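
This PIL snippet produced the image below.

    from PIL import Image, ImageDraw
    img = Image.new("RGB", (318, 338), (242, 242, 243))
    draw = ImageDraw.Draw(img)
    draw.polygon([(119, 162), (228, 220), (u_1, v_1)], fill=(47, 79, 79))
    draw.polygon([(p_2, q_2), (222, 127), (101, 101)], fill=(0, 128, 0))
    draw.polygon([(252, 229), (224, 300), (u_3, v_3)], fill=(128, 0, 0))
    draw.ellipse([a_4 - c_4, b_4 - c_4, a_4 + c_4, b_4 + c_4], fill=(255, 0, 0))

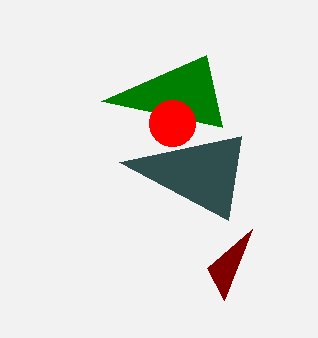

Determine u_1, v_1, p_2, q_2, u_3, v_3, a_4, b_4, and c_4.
u_1 = 241
v_1 = 136
p_2 = 206
q_2 = 55
u_3 = 207
v_3 = 268
a_4 = 172
b_4 = 123
c_4 = 23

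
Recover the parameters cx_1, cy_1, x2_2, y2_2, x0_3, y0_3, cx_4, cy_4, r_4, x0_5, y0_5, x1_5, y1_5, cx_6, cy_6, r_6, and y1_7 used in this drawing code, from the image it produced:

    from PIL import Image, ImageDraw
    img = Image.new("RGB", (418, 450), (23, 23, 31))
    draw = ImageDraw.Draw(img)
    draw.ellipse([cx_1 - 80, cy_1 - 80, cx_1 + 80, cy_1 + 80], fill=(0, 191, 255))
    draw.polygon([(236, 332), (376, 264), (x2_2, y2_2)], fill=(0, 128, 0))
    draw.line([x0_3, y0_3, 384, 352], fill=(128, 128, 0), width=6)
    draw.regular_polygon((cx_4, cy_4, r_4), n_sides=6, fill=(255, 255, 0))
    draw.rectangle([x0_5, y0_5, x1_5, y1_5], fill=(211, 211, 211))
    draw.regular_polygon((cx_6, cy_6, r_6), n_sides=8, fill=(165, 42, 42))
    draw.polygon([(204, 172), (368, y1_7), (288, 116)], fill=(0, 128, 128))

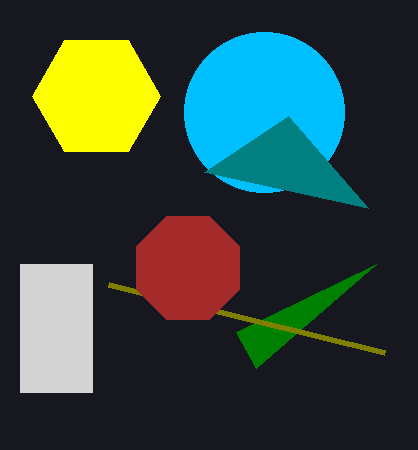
cx_1 = 264
cy_1 = 112
x2_2 = 256
y2_2 = 368
x0_3 = 108
y0_3 = 284
cx_4 = 96
cy_4 = 96
r_4 = 64
x0_5 = 20
y0_5 = 264
x1_5 = 92
y1_5 = 392
cx_6 = 188
cy_6 = 268
r_6 = 56
y1_7 = 208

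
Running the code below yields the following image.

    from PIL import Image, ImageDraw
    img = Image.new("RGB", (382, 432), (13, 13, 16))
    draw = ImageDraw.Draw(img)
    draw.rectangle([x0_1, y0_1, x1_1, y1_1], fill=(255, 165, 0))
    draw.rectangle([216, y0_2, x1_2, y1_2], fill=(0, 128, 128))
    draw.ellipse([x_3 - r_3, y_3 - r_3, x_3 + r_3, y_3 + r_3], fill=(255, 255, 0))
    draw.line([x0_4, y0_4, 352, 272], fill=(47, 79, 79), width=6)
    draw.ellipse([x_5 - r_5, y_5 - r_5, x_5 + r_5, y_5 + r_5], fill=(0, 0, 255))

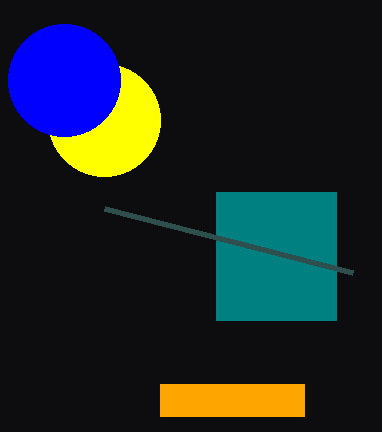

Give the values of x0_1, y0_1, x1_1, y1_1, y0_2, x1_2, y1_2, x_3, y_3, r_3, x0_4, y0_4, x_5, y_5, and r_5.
x0_1 = 160; y0_1 = 384; x1_1 = 304; y1_1 = 416; y0_2 = 192; x1_2 = 336; y1_2 = 320; x_3 = 104; y_3 = 120; r_3 = 56; x0_4 = 104; y0_4 = 208; x_5 = 64; y_5 = 80; r_5 = 56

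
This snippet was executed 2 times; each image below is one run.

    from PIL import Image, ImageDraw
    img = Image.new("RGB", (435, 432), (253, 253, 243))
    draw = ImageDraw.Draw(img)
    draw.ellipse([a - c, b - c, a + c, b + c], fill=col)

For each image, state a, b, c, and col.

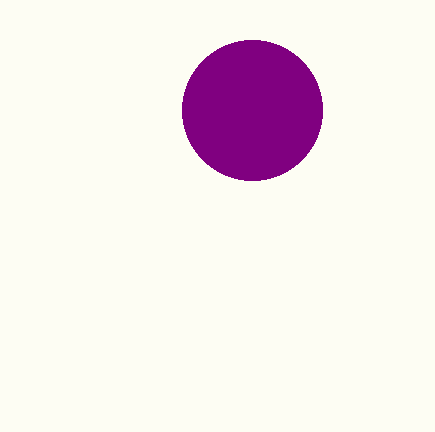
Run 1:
a = 252, b = 110, c = 70, col = 'purple'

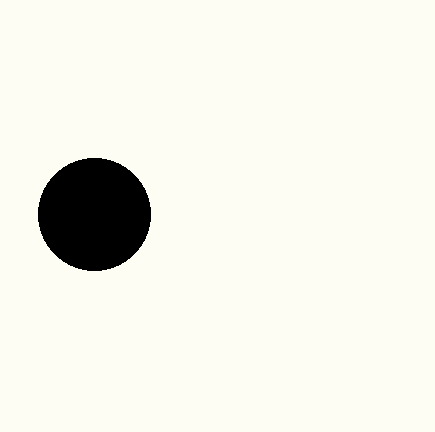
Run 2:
a = 94, b = 214, c = 56, col = 'black'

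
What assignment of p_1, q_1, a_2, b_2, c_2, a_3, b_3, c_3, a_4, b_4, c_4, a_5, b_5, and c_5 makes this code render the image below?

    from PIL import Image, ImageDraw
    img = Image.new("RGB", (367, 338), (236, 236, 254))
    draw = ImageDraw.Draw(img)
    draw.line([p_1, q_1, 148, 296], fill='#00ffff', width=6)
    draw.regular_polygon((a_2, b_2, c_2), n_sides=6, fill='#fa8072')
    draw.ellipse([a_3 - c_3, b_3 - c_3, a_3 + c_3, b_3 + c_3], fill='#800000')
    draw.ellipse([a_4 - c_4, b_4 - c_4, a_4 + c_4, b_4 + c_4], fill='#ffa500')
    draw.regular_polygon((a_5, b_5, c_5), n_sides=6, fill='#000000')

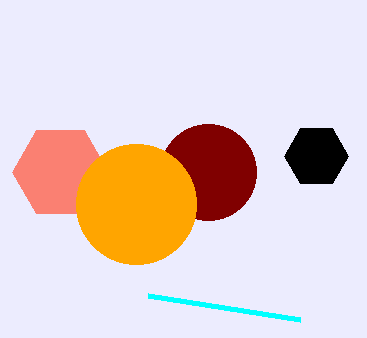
p_1 = 300; q_1 = 320; a_2 = 60; b_2 = 172; c_2 = 48; a_3 = 208; b_3 = 172; c_3 = 48; a_4 = 136; b_4 = 204; c_4 = 60; a_5 = 316; b_5 = 156; c_5 = 32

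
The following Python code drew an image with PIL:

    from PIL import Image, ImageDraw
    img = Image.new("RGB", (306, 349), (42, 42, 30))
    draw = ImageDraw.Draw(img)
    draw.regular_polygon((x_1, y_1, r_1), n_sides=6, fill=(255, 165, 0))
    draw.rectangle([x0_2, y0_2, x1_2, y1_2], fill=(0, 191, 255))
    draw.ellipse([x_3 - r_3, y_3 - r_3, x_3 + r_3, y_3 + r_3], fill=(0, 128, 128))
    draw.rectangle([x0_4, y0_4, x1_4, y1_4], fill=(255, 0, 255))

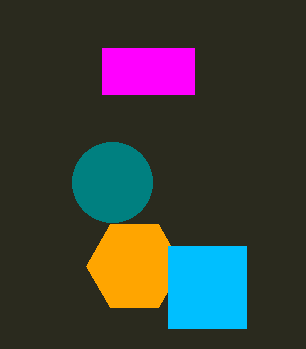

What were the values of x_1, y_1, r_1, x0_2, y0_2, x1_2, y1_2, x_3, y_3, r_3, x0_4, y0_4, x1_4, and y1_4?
x_1 = 134; y_1 = 266; r_1 = 48; x0_2 = 168; y0_2 = 246; x1_2 = 246; y1_2 = 328; x_3 = 112; y_3 = 182; r_3 = 40; x0_4 = 102; y0_4 = 48; x1_4 = 194; y1_4 = 94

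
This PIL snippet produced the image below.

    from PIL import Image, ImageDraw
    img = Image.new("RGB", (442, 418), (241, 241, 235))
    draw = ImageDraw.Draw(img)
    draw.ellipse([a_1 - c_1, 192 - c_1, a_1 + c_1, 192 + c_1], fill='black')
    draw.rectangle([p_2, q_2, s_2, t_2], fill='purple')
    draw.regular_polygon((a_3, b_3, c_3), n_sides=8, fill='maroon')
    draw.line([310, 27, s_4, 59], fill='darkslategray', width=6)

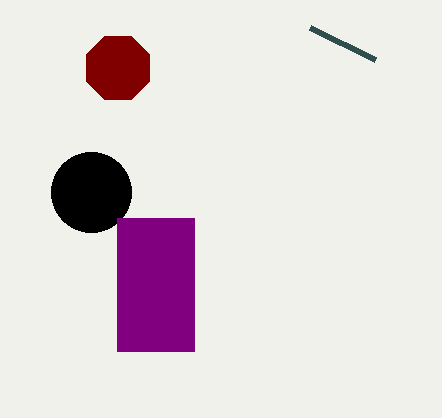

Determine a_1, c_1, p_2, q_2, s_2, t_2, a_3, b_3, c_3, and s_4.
a_1 = 91
c_1 = 40
p_2 = 117
q_2 = 218
s_2 = 194
t_2 = 351
a_3 = 118
b_3 = 68
c_3 = 34
s_4 = 375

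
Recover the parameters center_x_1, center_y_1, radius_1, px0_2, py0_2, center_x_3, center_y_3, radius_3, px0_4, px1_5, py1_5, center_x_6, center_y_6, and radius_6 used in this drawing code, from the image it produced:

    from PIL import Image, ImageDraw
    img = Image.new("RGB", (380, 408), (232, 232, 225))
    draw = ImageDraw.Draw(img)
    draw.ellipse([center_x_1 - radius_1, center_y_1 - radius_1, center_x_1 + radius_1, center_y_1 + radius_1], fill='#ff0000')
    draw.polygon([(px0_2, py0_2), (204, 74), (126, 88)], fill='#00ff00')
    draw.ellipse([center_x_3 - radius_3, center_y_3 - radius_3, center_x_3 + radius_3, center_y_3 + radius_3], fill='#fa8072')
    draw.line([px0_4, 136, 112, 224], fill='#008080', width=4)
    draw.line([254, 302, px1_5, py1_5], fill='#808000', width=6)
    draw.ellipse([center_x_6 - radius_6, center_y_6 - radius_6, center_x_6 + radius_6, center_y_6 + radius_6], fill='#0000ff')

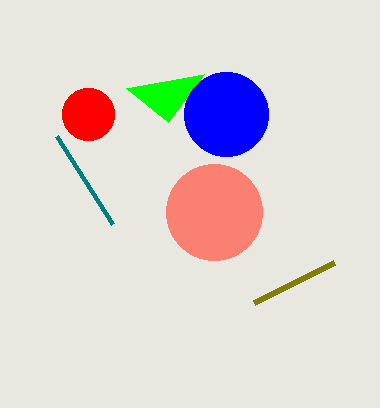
center_x_1 = 88, center_y_1 = 114, radius_1 = 26, px0_2 = 168, py0_2 = 122, center_x_3 = 214, center_y_3 = 212, radius_3 = 48, px0_4 = 56, px1_5 = 334, py1_5 = 262, center_x_6 = 226, center_y_6 = 114, radius_6 = 42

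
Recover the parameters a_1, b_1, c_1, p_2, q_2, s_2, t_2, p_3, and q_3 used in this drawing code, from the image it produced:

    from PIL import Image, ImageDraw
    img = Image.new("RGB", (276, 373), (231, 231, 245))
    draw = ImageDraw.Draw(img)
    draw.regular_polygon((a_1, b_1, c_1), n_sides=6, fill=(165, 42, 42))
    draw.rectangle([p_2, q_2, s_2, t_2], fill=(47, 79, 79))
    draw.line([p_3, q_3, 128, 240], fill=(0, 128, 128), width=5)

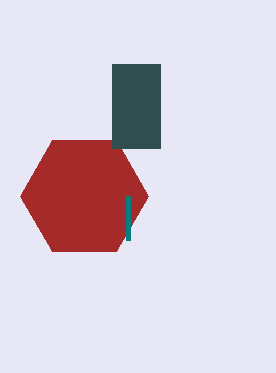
a_1 = 84, b_1 = 196, c_1 = 64, p_2 = 112, q_2 = 64, s_2 = 160, t_2 = 148, p_3 = 128, q_3 = 196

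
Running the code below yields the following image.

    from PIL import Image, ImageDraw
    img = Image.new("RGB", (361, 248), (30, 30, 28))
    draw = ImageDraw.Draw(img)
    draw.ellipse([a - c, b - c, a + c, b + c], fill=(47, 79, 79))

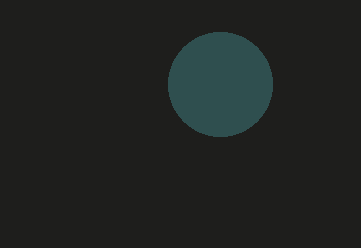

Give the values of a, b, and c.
a = 220, b = 84, c = 52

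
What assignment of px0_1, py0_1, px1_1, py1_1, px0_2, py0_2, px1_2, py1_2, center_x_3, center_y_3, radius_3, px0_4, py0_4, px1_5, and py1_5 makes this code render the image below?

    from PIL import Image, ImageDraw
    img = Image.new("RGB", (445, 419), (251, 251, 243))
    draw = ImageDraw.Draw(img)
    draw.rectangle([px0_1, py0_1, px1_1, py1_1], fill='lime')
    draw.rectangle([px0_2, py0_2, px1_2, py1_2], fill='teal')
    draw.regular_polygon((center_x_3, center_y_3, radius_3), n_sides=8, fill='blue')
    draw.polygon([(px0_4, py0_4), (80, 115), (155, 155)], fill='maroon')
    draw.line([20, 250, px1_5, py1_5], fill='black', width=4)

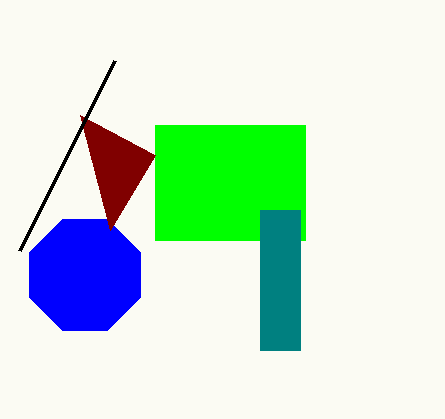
px0_1 = 155; py0_1 = 125; px1_1 = 305; py1_1 = 240; px0_2 = 260; py0_2 = 210; px1_2 = 300; py1_2 = 350; center_x_3 = 85; center_y_3 = 275; radius_3 = 60; px0_4 = 110; py0_4 = 230; px1_5 = 115; py1_5 = 60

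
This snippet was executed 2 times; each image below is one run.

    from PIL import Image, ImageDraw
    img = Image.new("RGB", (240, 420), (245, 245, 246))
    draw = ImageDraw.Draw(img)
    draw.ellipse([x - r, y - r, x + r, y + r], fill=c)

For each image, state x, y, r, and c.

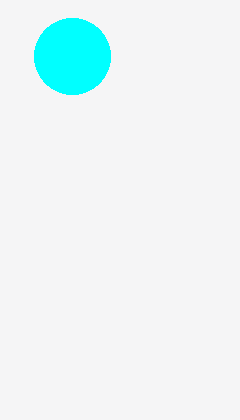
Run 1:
x = 72
y = 56
r = 38
c = 'cyan'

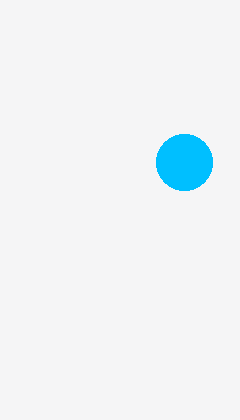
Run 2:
x = 184, y = 162, r = 28, c = 'deepskyblue'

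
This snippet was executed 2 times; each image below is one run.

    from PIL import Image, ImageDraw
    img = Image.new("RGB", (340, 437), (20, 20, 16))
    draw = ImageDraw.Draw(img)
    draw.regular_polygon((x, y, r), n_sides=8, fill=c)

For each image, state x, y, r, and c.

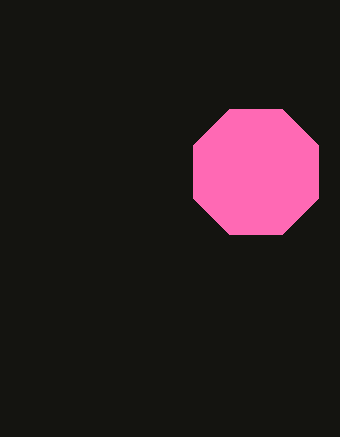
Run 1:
x = 256
y = 172
r = 68
c = 'hotpink'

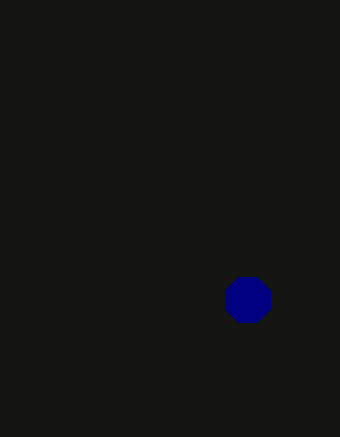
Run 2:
x = 248
y = 300
r = 24
c = 'navy'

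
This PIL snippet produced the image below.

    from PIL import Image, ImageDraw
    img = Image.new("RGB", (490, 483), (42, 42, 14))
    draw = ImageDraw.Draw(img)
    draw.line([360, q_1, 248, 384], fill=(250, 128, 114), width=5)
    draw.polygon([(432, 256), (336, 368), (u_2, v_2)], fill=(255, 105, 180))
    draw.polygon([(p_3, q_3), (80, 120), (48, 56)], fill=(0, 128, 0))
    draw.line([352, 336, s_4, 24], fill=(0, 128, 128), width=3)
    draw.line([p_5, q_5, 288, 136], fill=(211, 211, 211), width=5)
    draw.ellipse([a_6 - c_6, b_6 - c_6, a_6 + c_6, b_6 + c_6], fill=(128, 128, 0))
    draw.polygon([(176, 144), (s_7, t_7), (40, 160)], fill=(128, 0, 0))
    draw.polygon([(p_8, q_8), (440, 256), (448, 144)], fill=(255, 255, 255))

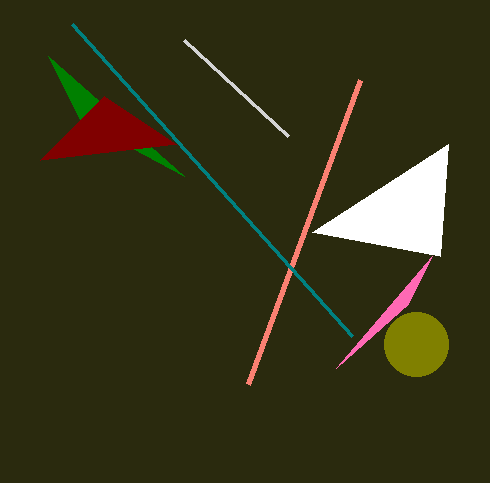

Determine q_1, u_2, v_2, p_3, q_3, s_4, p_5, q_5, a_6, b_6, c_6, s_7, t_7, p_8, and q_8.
q_1 = 80; u_2 = 408; v_2 = 304; p_3 = 184; q_3 = 176; s_4 = 72; p_5 = 184; q_5 = 40; a_6 = 416; b_6 = 344; c_6 = 32; s_7 = 104; t_7 = 96; p_8 = 312; q_8 = 232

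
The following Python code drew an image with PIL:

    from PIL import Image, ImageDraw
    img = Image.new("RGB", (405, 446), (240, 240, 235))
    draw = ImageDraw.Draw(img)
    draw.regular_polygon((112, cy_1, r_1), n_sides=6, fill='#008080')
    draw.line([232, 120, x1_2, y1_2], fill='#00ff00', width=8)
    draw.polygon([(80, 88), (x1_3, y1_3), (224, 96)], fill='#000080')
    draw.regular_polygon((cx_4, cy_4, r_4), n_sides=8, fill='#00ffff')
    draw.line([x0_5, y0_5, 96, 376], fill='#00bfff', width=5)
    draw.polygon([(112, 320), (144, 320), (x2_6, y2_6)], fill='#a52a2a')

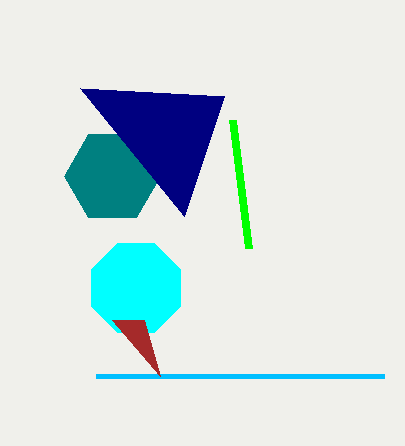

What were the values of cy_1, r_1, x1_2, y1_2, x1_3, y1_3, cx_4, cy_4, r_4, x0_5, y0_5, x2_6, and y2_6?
cy_1 = 176
r_1 = 48
x1_2 = 248
y1_2 = 248
x1_3 = 184
y1_3 = 216
cx_4 = 136
cy_4 = 288
r_4 = 48
x0_5 = 384
y0_5 = 376
x2_6 = 160
y2_6 = 376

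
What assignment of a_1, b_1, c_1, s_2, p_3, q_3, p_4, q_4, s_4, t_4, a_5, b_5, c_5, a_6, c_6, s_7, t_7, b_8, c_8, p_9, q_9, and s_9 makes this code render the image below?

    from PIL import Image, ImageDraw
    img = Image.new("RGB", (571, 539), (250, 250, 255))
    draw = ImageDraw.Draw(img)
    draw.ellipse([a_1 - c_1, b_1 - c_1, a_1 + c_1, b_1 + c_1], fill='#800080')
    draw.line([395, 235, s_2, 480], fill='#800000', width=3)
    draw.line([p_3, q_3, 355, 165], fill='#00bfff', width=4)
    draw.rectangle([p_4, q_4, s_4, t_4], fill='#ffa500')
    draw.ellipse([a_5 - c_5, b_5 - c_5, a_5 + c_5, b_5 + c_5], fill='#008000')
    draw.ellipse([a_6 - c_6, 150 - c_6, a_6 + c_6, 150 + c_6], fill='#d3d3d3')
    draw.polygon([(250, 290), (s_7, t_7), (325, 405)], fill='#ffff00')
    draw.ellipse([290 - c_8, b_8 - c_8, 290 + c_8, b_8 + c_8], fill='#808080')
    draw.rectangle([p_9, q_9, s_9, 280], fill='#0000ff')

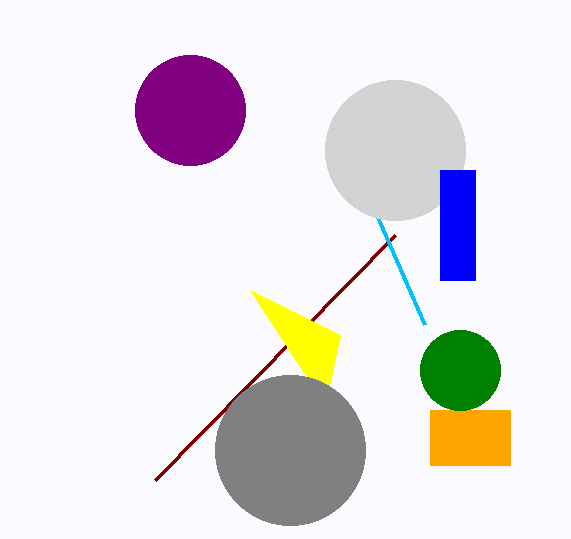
a_1 = 190
b_1 = 110
c_1 = 55
s_2 = 155
p_3 = 425
q_3 = 325
p_4 = 430
q_4 = 410
s_4 = 510
t_4 = 465
a_5 = 460
b_5 = 370
c_5 = 40
a_6 = 395
c_6 = 70
s_7 = 340
t_7 = 335
b_8 = 450
c_8 = 75
p_9 = 440
q_9 = 170
s_9 = 475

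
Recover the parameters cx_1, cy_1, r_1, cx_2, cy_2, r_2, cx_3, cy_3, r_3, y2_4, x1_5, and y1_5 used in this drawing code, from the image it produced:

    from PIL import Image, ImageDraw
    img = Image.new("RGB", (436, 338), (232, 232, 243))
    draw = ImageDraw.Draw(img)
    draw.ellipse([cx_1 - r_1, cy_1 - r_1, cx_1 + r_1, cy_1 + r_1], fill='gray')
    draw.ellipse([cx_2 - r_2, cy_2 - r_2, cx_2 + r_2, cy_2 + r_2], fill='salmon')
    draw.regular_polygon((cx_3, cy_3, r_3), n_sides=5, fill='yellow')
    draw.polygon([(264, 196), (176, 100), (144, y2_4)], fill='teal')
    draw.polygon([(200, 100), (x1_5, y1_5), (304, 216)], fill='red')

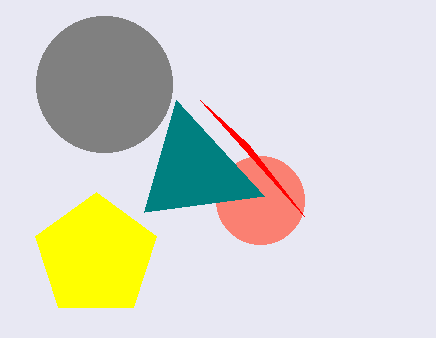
cx_1 = 104
cy_1 = 84
r_1 = 68
cx_2 = 260
cy_2 = 200
r_2 = 44
cx_3 = 96
cy_3 = 256
r_3 = 64
y2_4 = 212
x1_5 = 248
y1_5 = 144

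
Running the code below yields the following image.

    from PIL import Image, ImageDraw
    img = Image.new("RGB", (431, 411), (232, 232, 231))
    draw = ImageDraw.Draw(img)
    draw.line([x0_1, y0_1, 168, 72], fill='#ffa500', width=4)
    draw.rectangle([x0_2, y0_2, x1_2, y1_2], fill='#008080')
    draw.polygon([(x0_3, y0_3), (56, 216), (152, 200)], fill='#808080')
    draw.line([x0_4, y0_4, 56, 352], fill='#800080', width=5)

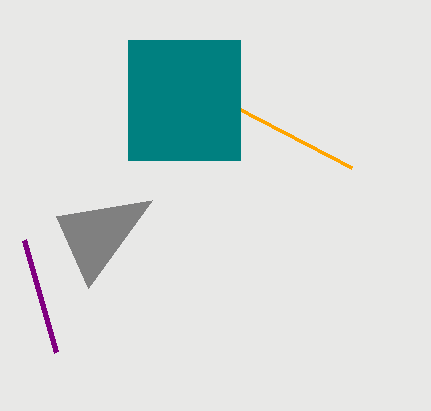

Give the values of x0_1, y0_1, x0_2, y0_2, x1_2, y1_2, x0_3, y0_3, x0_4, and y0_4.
x0_1 = 352
y0_1 = 168
x0_2 = 128
y0_2 = 40
x1_2 = 240
y1_2 = 160
x0_3 = 88
y0_3 = 288
x0_4 = 24
y0_4 = 240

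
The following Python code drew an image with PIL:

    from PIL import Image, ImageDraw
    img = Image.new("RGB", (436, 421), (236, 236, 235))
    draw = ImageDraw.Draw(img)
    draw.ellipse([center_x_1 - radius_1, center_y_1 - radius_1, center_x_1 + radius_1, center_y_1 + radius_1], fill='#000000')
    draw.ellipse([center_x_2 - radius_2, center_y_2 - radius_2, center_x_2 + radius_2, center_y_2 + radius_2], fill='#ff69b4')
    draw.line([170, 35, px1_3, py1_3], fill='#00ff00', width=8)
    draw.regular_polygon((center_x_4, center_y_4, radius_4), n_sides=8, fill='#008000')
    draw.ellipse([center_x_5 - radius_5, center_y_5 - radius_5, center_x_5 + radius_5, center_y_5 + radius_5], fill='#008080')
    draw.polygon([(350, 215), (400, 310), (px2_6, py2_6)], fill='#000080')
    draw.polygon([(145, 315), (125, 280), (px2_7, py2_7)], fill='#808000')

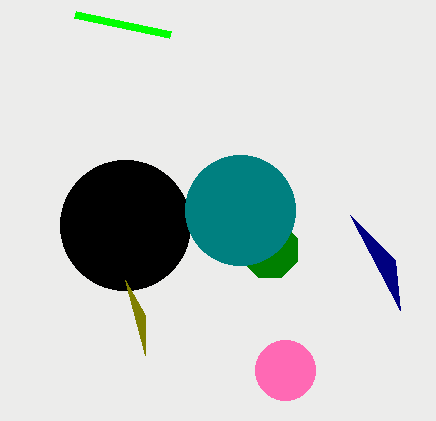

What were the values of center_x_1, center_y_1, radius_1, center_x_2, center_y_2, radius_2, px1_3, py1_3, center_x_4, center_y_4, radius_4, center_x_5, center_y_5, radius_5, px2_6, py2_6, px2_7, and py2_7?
center_x_1 = 125; center_y_1 = 225; radius_1 = 65; center_x_2 = 285; center_y_2 = 370; radius_2 = 30; px1_3 = 75; py1_3 = 15; center_x_4 = 270; center_y_4 = 250; radius_4 = 30; center_x_5 = 240; center_y_5 = 210; radius_5 = 55; px2_6 = 395; py2_6 = 260; px2_7 = 145; py2_7 = 355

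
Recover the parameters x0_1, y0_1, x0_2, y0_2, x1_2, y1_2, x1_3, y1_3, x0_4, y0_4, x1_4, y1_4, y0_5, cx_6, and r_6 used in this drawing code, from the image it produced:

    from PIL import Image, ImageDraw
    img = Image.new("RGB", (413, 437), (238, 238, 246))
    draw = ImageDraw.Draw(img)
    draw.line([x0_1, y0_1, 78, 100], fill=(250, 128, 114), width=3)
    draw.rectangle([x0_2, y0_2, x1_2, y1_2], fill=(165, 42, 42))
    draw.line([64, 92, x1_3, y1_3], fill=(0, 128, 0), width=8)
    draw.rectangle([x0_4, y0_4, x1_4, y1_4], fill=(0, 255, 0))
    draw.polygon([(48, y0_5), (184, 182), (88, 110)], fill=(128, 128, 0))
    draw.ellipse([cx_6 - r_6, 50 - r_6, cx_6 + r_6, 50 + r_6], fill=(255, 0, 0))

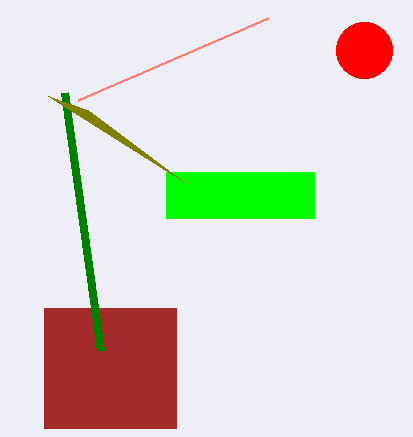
x0_1 = 268, y0_1 = 18, x0_2 = 44, y0_2 = 308, x1_2 = 176, y1_2 = 428, x1_3 = 100, y1_3 = 350, x0_4 = 166, y0_4 = 172, x1_4 = 314, y1_4 = 218, y0_5 = 96, cx_6 = 364, r_6 = 28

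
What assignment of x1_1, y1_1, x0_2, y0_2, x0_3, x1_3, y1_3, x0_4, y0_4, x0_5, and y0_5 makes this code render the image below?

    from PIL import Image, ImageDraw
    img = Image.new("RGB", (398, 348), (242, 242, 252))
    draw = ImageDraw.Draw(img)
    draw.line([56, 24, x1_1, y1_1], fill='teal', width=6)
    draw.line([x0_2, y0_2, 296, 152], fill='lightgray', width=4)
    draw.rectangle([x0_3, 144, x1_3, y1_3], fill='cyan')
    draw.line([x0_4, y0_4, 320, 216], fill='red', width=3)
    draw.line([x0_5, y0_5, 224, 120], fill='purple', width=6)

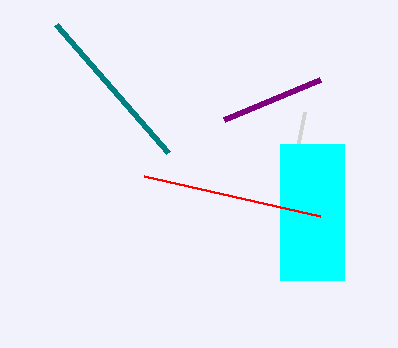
x1_1 = 168
y1_1 = 152
x0_2 = 304
y0_2 = 112
x0_3 = 280
x1_3 = 344
y1_3 = 280
x0_4 = 144
y0_4 = 176
x0_5 = 320
y0_5 = 80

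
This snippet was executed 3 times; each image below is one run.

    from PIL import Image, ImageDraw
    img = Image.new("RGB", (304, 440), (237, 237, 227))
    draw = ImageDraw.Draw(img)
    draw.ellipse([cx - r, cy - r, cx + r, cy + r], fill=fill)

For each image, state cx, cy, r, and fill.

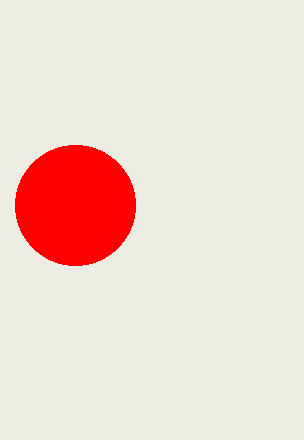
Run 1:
cx = 75, cy = 205, r = 60, fill = 'red'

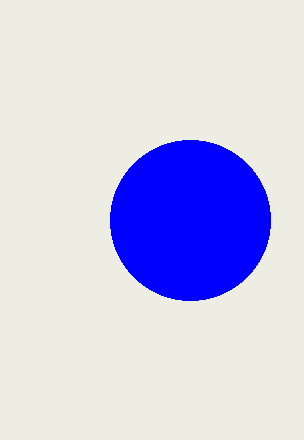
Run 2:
cx = 190, cy = 220, r = 80, fill = 'blue'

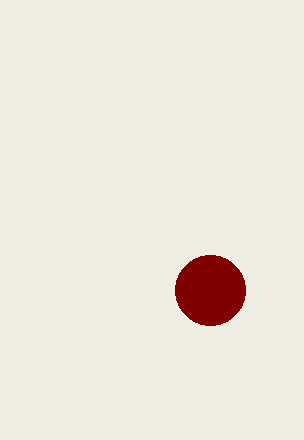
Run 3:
cx = 210; cy = 290; r = 35; fill = 'maroon'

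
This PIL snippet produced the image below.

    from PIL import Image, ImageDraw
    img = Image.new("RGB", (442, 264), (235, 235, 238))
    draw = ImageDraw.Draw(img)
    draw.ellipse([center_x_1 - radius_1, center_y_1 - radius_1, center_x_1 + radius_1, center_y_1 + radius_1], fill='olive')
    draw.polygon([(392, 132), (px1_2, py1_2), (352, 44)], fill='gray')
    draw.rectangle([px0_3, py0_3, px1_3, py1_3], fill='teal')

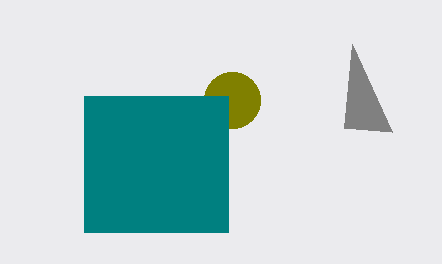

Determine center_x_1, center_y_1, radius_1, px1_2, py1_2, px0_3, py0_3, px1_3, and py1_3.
center_x_1 = 232; center_y_1 = 100; radius_1 = 28; px1_2 = 344; py1_2 = 128; px0_3 = 84; py0_3 = 96; px1_3 = 228; py1_3 = 232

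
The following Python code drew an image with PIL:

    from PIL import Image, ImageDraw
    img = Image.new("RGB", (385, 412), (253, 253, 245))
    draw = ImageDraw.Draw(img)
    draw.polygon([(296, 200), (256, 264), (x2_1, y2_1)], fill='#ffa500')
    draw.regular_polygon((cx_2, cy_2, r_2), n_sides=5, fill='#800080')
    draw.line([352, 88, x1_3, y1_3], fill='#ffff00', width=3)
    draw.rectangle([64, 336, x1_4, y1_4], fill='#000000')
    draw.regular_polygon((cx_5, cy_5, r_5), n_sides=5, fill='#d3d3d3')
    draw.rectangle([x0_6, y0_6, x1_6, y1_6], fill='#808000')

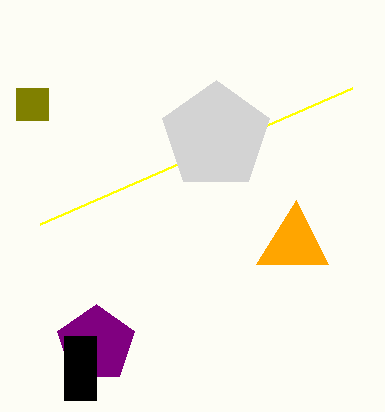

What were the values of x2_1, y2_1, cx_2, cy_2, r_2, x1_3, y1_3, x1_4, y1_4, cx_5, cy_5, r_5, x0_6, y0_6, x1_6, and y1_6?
x2_1 = 328
y2_1 = 264
cx_2 = 96
cy_2 = 344
r_2 = 40
x1_3 = 40
y1_3 = 224
x1_4 = 96
y1_4 = 400
cx_5 = 216
cy_5 = 136
r_5 = 56
x0_6 = 16
y0_6 = 88
x1_6 = 48
y1_6 = 120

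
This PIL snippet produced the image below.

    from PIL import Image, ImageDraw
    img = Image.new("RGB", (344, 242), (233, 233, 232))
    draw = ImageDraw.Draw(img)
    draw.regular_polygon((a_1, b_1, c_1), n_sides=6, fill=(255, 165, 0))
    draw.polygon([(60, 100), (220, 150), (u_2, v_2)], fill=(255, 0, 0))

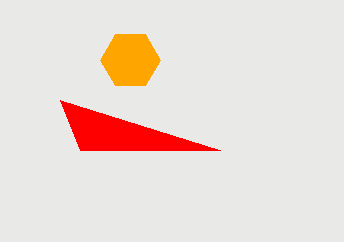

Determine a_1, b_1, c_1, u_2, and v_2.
a_1 = 130, b_1 = 60, c_1 = 30, u_2 = 80, v_2 = 150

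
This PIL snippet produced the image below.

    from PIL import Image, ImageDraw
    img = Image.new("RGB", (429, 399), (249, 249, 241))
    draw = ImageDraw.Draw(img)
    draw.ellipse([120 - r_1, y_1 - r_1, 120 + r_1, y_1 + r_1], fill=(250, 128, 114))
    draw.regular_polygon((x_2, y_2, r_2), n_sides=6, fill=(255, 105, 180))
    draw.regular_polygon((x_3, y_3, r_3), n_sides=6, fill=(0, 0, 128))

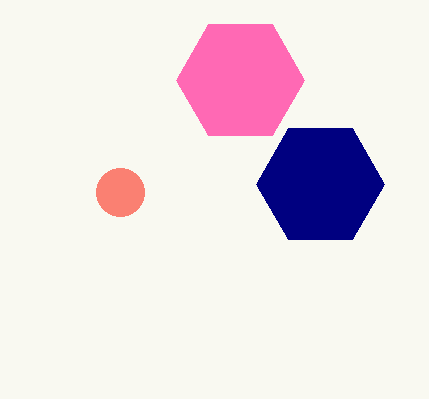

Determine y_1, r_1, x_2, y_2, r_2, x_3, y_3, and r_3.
y_1 = 192
r_1 = 24
x_2 = 240
y_2 = 80
r_2 = 64
x_3 = 320
y_3 = 184
r_3 = 64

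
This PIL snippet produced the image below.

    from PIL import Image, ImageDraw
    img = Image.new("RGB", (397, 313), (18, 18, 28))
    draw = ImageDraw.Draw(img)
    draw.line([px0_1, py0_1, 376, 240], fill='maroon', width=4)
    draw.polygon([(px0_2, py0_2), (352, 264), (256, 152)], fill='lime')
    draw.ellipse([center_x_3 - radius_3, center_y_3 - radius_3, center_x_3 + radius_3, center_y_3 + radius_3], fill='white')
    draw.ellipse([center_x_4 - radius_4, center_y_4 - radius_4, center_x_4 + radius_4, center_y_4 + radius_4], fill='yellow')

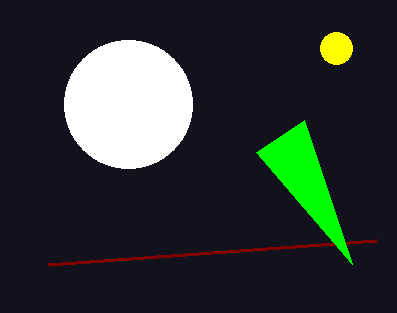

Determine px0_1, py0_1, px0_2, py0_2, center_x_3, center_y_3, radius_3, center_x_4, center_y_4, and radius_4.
px0_1 = 48; py0_1 = 264; px0_2 = 304; py0_2 = 120; center_x_3 = 128; center_y_3 = 104; radius_3 = 64; center_x_4 = 336; center_y_4 = 48; radius_4 = 16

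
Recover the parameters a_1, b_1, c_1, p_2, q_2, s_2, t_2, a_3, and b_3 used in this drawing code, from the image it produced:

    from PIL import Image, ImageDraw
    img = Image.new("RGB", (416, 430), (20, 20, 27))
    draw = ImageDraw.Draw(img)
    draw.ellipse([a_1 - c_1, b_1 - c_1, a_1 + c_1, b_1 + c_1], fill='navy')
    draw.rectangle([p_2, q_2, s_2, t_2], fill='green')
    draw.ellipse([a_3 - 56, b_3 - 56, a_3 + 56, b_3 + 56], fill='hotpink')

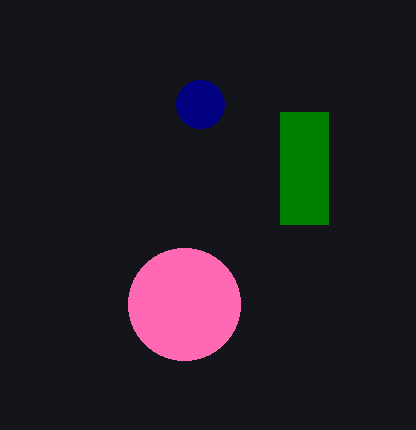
a_1 = 200
b_1 = 104
c_1 = 24
p_2 = 280
q_2 = 112
s_2 = 328
t_2 = 224
a_3 = 184
b_3 = 304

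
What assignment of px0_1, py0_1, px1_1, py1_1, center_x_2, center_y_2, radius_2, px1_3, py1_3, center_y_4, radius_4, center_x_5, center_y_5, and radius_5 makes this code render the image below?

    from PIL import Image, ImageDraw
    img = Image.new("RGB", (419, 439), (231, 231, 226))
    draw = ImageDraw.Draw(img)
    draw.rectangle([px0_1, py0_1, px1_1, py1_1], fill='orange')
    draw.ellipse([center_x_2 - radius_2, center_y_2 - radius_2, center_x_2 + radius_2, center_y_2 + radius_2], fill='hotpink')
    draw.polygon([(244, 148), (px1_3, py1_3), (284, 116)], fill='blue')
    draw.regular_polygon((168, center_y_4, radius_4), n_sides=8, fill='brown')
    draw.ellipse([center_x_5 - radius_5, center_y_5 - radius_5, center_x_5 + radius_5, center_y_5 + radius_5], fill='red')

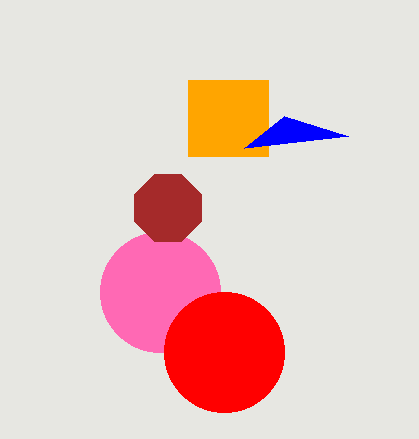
px0_1 = 188, py0_1 = 80, px1_1 = 268, py1_1 = 156, center_x_2 = 160, center_y_2 = 292, radius_2 = 60, px1_3 = 348, py1_3 = 136, center_y_4 = 208, radius_4 = 36, center_x_5 = 224, center_y_5 = 352, radius_5 = 60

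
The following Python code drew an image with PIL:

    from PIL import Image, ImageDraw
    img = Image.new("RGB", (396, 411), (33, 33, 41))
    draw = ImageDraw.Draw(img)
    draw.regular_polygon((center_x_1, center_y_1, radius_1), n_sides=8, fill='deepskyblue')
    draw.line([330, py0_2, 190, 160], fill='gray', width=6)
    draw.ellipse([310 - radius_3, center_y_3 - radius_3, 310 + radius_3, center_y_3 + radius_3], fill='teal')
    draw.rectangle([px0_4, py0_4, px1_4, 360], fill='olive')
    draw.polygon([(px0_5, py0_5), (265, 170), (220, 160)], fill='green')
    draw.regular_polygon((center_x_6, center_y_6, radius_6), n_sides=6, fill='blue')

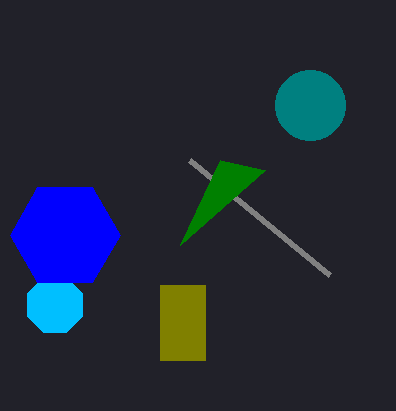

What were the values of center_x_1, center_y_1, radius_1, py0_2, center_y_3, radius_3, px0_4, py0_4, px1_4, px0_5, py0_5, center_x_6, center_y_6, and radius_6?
center_x_1 = 55; center_y_1 = 305; radius_1 = 30; py0_2 = 275; center_y_3 = 105; radius_3 = 35; px0_4 = 160; py0_4 = 285; px1_4 = 205; px0_5 = 180; py0_5 = 245; center_x_6 = 65; center_y_6 = 235; radius_6 = 55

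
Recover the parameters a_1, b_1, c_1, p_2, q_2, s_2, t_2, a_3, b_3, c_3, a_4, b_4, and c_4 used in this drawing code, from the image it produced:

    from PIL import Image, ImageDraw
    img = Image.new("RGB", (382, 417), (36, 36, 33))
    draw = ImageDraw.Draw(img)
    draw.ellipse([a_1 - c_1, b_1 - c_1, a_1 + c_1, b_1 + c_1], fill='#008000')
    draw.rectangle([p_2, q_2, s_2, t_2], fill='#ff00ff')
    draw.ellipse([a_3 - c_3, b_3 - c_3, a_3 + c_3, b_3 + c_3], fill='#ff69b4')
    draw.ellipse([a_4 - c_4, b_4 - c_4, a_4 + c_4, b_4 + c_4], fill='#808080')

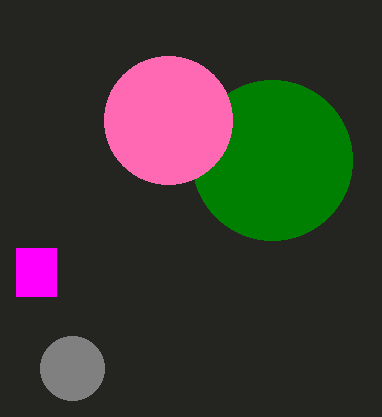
a_1 = 272; b_1 = 160; c_1 = 80; p_2 = 16; q_2 = 248; s_2 = 56; t_2 = 296; a_3 = 168; b_3 = 120; c_3 = 64; a_4 = 72; b_4 = 368; c_4 = 32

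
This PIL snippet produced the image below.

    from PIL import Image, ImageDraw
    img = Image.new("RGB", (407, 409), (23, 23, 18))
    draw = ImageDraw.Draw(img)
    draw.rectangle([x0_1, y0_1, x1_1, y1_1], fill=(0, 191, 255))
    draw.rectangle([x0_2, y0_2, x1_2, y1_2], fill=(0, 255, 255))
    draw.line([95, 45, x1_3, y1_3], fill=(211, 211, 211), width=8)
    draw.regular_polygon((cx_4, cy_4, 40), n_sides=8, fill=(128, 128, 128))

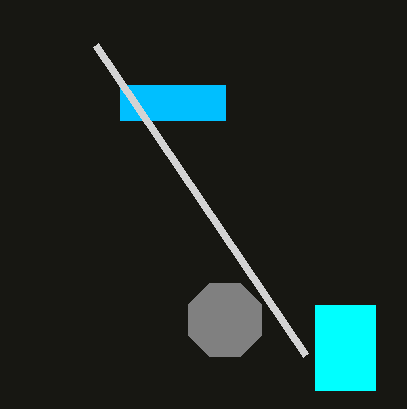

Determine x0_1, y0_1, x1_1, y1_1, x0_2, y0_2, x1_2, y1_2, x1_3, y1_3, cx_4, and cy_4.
x0_1 = 120; y0_1 = 85; x1_1 = 225; y1_1 = 120; x0_2 = 315; y0_2 = 305; x1_2 = 375; y1_2 = 390; x1_3 = 305; y1_3 = 355; cx_4 = 225; cy_4 = 320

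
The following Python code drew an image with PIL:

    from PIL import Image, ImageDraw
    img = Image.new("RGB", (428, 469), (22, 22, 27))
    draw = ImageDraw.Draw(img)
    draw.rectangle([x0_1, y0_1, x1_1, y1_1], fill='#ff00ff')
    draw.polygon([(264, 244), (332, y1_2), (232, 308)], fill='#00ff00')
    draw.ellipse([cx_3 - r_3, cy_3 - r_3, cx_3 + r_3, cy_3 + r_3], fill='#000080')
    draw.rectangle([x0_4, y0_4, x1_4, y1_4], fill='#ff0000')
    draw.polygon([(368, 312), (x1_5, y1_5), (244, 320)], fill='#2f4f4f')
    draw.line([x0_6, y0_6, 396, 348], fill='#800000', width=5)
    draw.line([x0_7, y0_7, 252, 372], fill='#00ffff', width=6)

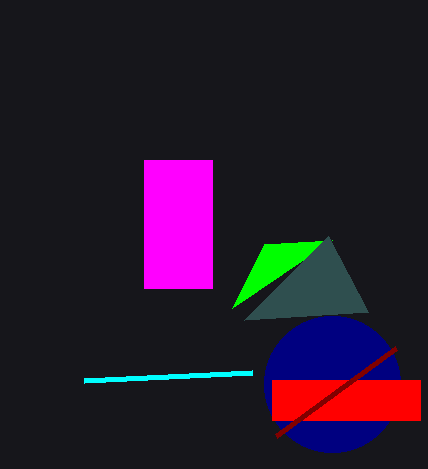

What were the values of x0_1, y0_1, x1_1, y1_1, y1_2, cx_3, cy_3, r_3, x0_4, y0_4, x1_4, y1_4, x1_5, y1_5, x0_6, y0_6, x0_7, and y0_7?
x0_1 = 144; y0_1 = 160; x1_1 = 212; y1_1 = 288; y1_2 = 240; cx_3 = 332; cy_3 = 384; r_3 = 68; x0_4 = 272; y0_4 = 380; x1_4 = 420; y1_4 = 420; x1_5 = 328; y1_5 = 236; x0_6 = 276; y0_6 = 436; x0_7 = 84; y0_7 = 380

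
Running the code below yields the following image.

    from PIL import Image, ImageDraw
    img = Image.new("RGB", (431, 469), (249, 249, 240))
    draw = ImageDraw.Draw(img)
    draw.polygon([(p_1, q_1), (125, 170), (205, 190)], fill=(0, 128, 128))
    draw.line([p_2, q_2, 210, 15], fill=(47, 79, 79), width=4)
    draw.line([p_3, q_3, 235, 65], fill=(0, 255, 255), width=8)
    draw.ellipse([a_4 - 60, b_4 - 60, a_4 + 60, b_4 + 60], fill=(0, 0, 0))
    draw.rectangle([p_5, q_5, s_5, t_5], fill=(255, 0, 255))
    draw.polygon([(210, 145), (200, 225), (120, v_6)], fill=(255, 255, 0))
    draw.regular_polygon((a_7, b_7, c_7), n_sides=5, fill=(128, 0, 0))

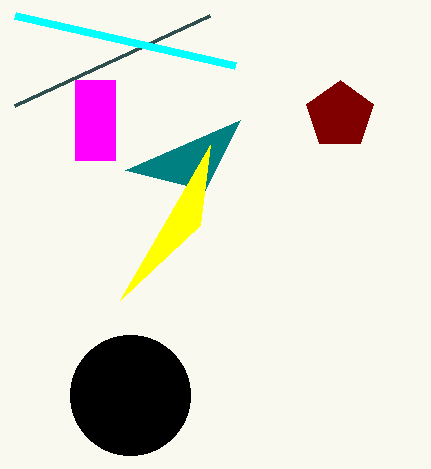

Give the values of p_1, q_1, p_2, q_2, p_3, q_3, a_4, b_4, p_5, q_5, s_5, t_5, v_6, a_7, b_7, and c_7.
p_1 = 240; q_1 = 120; p_2 = 15; q_2 = 105; p_3 = 15; q_3 = 15; a_4 = 130; b_4 = 395; p_5 = 75; q_5 = 80; s_5 = 115; t_5 = 160; v_6 = 300; a_7 = 340; b_7 = 115; c_7 = 35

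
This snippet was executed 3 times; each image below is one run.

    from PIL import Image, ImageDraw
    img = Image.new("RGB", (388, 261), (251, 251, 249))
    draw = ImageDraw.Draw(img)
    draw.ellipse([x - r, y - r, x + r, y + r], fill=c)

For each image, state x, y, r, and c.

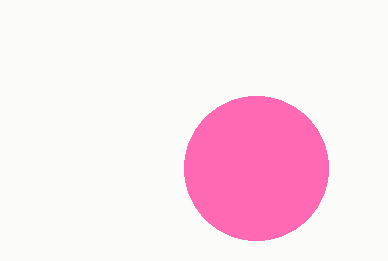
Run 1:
x = 256, y = 168, r = 72, c = 'hotpink'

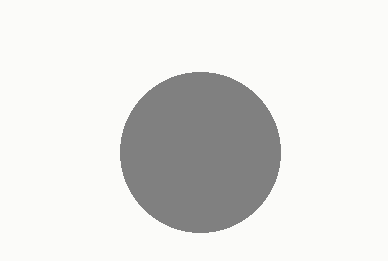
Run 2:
x = 200
y = 152
r = 80
c = 'gray'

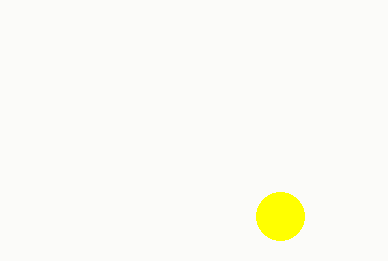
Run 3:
x = 280, y = 216, r = 24, c = 'yellow'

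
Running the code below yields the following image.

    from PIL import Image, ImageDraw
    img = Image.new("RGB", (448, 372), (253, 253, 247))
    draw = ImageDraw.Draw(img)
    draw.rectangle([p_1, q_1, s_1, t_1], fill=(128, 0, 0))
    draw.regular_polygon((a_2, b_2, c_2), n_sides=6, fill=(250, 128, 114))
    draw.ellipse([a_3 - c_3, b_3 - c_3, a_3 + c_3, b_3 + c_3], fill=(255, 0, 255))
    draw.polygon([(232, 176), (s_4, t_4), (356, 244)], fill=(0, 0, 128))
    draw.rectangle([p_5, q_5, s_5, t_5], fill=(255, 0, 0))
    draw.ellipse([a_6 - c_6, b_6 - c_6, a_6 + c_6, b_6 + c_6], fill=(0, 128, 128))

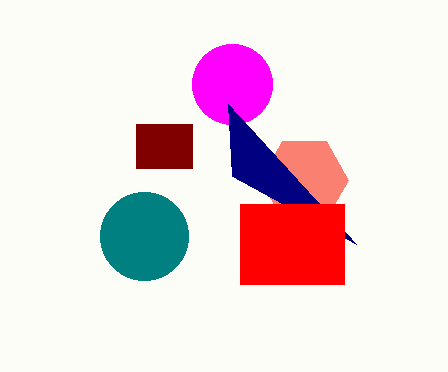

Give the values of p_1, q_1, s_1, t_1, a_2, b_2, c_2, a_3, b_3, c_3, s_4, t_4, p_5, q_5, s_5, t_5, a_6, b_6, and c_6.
p_1 = 136, q_1 = 124, s_1 = 192, t_1 = 168, a_2 = 304, b_2 = 180, c_2 = 44, a_3 = 232, b_3 = 84, c_3 = 40, s_4 = 228, t_4 = 104, p_5 = 240, q_5 = 204, s_5 = 344, t_5 = 284, a_6 = 144, b_6 = 236, c_6 = 44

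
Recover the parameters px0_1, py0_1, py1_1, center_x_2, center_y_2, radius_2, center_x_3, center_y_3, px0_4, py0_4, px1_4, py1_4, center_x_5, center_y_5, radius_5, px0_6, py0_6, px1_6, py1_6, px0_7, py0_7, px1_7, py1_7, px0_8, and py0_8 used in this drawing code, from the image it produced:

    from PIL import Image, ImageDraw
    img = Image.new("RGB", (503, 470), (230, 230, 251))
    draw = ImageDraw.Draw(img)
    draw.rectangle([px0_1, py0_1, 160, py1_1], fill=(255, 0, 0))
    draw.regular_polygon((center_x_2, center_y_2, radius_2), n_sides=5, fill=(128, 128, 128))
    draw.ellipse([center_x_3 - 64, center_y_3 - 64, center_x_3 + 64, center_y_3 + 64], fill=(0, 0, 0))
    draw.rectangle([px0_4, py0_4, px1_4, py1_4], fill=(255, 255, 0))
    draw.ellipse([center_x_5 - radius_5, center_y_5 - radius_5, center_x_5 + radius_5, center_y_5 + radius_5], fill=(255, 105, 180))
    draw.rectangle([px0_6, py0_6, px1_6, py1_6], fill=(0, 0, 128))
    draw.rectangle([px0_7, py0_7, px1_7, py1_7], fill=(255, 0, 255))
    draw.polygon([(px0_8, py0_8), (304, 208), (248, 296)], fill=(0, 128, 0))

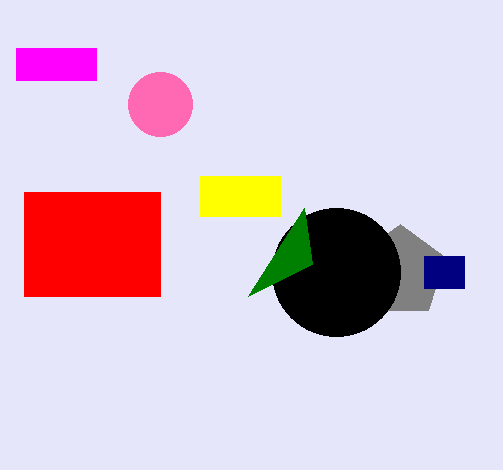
px0_1 = 24, py0_1 = 192, py1_1 = 296, center_x_2 = 400, center_y_2 = 272, radius_2 = 48, center_x_3 = 336, center_y_3 = 272, px0_4 = 200, py0_4 = 176, px1_4 = 280, py1_4 = 216, center_x_5 = 160, center_y_5 = 104, radius_5 = 32, px0_6 = 424, py0_6 = 256, px1_6 = 464, py1_6 = 288, px0_7 = 16, py0_7 = 48, px1_7 = 96, py1_7 = 80, px0_8 = 312, py0_8 = 264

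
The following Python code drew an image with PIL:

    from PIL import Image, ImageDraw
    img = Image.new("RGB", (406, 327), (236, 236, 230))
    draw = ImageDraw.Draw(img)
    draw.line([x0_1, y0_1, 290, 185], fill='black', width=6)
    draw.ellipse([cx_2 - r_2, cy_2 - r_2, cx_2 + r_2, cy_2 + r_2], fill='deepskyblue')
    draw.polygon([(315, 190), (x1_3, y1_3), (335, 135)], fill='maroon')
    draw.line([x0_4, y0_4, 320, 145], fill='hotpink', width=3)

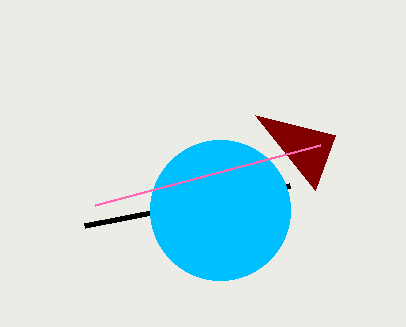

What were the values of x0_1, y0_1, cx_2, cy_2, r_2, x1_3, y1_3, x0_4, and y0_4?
x0_1 = 85
y0_1 = 225
cx_2 = 220
cy_2 = 210
r_2 = 70
x1_3 = 255
y1_3 = 115
x0_4 = 95
y0_4 = 205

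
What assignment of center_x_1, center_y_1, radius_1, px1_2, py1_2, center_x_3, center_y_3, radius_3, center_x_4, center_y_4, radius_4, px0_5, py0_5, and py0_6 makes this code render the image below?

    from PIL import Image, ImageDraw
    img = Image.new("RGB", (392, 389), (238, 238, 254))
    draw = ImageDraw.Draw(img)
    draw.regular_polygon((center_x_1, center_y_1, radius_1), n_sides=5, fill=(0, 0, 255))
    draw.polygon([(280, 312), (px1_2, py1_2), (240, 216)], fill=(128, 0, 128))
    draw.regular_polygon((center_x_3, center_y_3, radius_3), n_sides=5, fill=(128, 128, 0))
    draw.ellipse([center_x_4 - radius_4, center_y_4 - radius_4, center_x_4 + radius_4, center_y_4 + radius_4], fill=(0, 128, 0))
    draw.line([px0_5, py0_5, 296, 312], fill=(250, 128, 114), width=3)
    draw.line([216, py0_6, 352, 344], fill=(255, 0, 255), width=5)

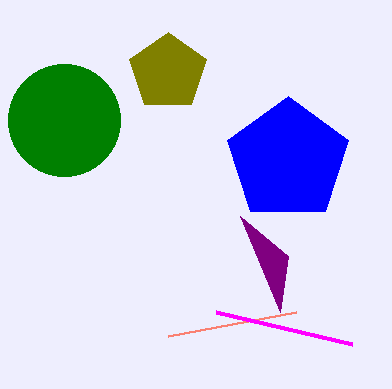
center_x_1 = 288, center_y_1 = 160, radius_1 = 64, px1_2 = 288, py1_2 = 256, center_x_3 = 168, center_y_3 = 72, radius_3 = 40, center_x_4 = 64, center_y_4 = 120, radius_4 = 56, px0_5 = 168, py0_5 = 336, py0_6 = 312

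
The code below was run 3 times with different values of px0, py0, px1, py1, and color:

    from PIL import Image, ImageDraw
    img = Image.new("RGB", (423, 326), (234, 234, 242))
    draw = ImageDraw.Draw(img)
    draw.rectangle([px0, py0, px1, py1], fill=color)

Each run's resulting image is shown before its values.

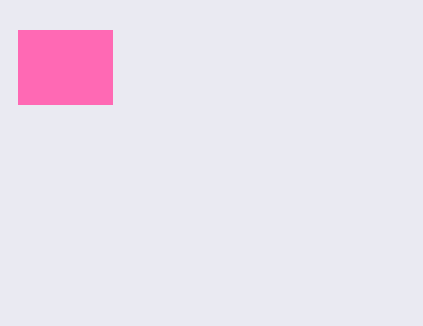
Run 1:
px0 = 18, py0 = 30, px1 = 112, py1 = 104, color = 'hotpink'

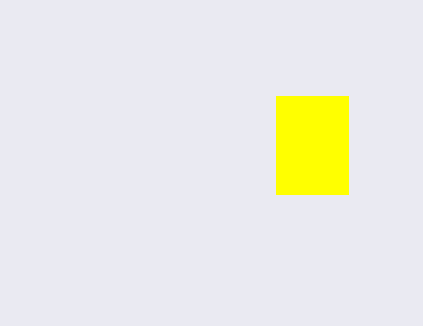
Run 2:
px0 = 276
py0 = 96
px1 = 348
py1 = 194
color = 'yellow'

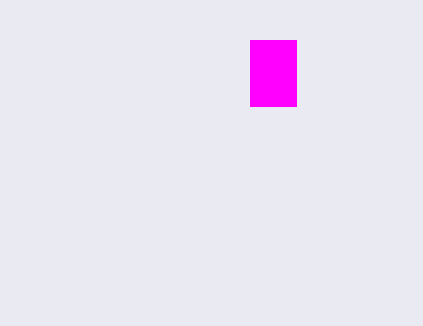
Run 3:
px0 = 250; py0 = 40; px1 = 296; py1 = 106; color = 'magenta'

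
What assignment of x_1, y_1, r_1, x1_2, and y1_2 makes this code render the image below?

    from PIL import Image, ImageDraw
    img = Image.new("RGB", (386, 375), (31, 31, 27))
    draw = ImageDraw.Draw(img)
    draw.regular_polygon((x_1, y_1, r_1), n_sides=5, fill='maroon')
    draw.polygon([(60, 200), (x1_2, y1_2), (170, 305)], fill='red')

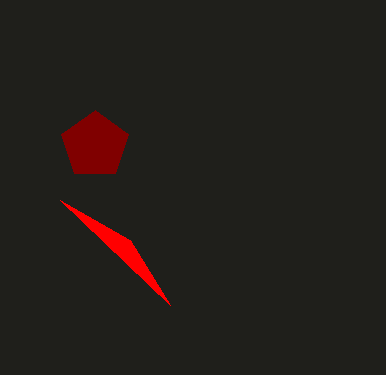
x_1 = 95; y_1 = 145; r_1 = 35; x1_2 = 130; y1_2 = 240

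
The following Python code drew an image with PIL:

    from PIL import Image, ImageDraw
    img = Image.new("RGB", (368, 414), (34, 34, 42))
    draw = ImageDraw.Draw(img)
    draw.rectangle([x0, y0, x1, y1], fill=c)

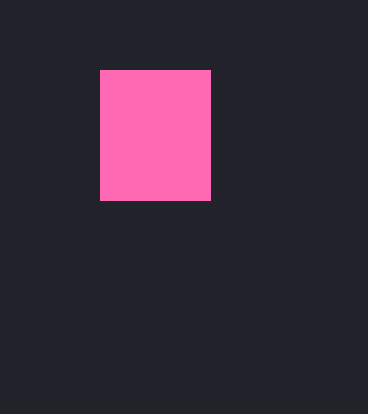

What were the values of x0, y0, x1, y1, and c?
x0 = 100
y0 = 70
x1 = 210
y1 = 200
c = 'hotpink'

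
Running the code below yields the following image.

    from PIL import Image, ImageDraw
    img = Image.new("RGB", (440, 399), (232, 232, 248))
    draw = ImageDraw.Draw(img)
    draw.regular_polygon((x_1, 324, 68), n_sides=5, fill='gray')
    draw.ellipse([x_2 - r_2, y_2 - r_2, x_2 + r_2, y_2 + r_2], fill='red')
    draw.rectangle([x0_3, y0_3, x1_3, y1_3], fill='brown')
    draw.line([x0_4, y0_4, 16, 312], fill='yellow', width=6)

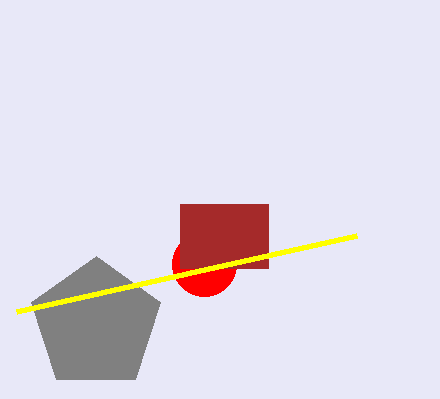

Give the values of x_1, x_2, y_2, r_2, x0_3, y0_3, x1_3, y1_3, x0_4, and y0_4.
x_1 = 96
x_2 = 204
y_2 = 264
r_2 = 32
x0_3 = 180
y0_3 = 204
x1_3 = 268
y1_3 = 268
x0_4 = 356
y0_4 = 236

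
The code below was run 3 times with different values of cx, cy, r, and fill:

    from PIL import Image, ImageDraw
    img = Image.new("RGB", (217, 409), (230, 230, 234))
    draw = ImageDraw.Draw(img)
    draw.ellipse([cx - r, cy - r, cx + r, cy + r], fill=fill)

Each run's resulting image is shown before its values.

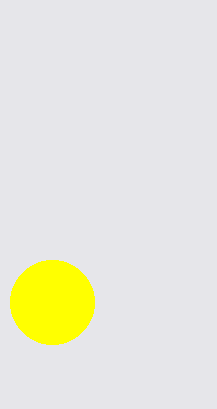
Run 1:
cx = 52; cy = 302; r = 42; fill = 'yellow'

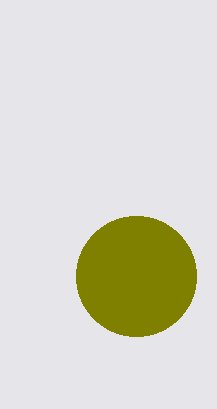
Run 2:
cx = 136; cy = 276; r = 60; fill = 'olive'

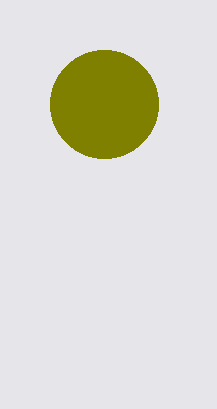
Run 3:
cx = 104
cy = 104
r = 54
fill = 'olive'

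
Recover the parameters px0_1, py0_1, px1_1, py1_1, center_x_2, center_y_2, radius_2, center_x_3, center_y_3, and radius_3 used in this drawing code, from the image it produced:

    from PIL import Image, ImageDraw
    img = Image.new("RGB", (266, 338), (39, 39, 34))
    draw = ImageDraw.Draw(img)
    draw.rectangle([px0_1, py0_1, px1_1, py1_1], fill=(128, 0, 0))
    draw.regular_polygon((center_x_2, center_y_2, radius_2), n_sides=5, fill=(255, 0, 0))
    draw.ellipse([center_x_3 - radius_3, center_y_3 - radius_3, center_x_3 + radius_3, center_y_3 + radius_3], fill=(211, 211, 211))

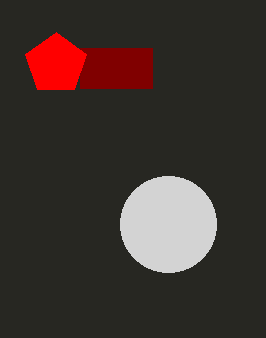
px0_1 = 80; py0_1 = 48; px1_1 = 152; py1_1 = 88; center_x_2 = 56; center_y_2 = 64; radius_2 = 32; center_x_3 = 168; center_y_3 = 224; radius_3 = 48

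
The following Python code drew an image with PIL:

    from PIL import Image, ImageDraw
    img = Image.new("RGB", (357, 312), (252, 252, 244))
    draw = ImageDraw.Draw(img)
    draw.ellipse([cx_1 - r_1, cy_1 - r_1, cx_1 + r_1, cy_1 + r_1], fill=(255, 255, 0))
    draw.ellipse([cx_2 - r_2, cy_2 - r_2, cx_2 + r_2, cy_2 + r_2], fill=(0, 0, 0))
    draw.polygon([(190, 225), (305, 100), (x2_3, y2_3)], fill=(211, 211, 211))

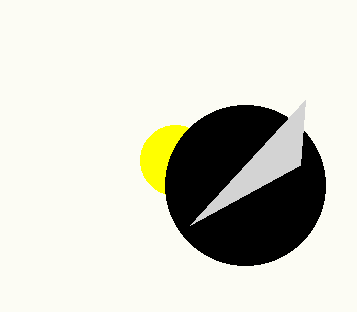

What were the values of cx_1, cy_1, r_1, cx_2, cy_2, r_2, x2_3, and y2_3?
cx_1 = 175; cy_1 = 160; r_1 = 35; cx_2 = 245; cy_2 = 185; r_2 = 80; x2_3 = 300; y2_3 = 165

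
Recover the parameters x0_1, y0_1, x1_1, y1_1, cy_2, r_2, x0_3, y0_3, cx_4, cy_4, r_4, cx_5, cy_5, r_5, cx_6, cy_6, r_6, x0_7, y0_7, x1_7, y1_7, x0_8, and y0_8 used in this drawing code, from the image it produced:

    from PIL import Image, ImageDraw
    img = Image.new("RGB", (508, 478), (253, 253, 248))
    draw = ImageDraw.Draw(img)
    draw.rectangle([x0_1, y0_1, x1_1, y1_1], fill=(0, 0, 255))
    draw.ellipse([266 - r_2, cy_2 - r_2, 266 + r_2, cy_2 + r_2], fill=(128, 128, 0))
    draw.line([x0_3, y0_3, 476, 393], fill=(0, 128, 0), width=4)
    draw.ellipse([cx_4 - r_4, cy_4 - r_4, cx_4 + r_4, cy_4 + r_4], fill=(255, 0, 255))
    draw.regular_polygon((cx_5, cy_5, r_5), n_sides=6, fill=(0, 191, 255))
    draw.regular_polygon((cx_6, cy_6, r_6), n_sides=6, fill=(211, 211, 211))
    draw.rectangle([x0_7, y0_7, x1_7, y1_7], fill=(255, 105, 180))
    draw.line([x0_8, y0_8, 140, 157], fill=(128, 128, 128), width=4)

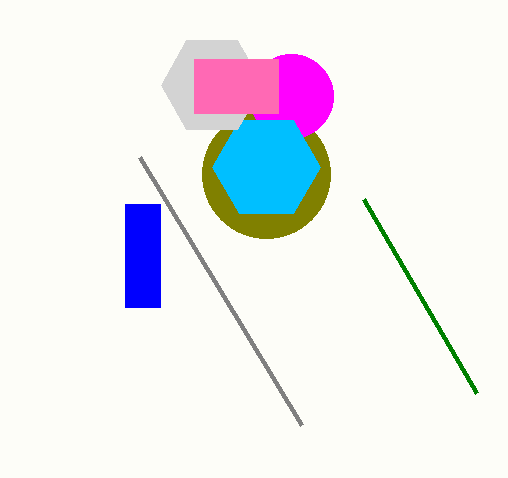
x0_1 = 125, y0_1 = 204, x1_1 = 160, y1_1 = 307, cy_2 = 174, r_2 = 64, x0_3 = 363, y0_3 = 199, cx_4 = 291, cy_4 = 96, r_4 = 42, cx_5 = 266, cy_5 = 167, r_5 = 54, cx_6 = 212, cy_6 = 85, r_6 = 51, x0_7 = 194, y0_7 = 59, x1_7 = 278, y1_7 = 113, x0_8 = 302, y0_8 = 425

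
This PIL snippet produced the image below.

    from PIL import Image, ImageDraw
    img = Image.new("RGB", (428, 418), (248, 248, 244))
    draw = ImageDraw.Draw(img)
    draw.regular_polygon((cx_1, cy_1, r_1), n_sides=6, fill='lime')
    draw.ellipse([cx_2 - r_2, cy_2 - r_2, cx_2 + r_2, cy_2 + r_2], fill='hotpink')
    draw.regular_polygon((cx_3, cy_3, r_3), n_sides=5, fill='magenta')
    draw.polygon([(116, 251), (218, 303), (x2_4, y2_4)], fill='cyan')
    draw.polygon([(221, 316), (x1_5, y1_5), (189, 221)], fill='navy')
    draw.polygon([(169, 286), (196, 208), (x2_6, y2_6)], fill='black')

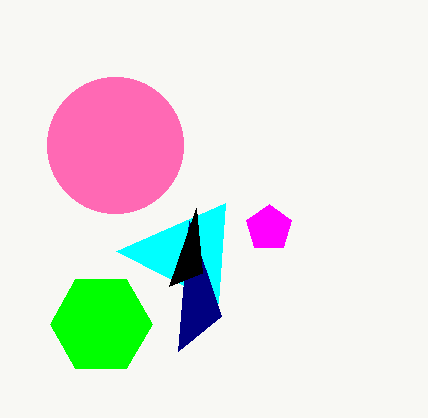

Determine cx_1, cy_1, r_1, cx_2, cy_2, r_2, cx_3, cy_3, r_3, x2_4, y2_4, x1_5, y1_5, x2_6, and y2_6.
cx_1 = 101, cy_1 = 324, r_1 = 51, cx_2 = 115, cy_2 = 145, r_2 = 68, cx_3 = 269, cy_3 = 228, r_3 = 24, x2_4 = 225, y2_4 = 203, x1_5 = 178, y1_5 = 351, x2_6 = 202, y2_6 = 273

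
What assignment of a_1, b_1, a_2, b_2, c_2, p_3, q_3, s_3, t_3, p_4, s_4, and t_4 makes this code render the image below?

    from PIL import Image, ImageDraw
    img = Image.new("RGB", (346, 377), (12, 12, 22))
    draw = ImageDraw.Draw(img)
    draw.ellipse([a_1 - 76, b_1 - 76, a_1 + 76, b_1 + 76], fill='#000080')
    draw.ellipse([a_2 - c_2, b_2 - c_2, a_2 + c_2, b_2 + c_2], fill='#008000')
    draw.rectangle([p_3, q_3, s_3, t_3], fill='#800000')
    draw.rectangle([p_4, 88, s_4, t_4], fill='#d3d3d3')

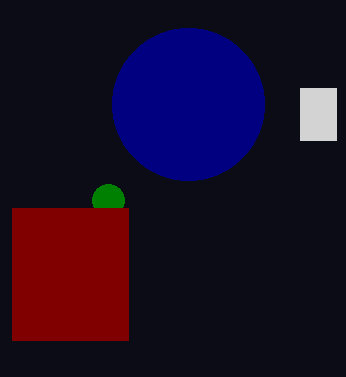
a_1 = 188
b_1 = 104
a_2 = 108
b_2 = 200
c_2 = 16
p_3 = 12
q_3 = 208
s_3 = 128
t_3 = 340
p_4 = 300
s_4 = 336
t_4 = 140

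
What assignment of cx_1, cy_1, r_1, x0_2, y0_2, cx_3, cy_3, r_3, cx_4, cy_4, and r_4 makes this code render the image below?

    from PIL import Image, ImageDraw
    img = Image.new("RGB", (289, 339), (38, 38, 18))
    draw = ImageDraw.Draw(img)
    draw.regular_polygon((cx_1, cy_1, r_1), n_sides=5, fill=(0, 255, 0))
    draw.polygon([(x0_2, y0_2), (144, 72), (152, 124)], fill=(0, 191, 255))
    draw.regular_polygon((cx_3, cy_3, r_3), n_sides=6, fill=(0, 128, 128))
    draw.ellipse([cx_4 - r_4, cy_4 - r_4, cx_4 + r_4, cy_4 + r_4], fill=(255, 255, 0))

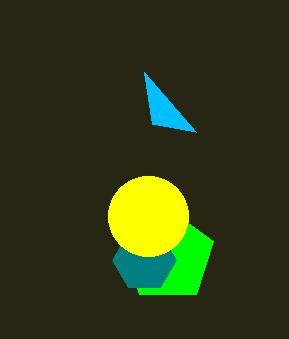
cx_1 = 168; cy_1 = 256; r_1 = 48; x0_2 = 196; y0_2 = 132; cx_3 = 144; cy_3 = 260; r_3 = 32; cx_4 = 148; cy_4 = 216; r_4 = 40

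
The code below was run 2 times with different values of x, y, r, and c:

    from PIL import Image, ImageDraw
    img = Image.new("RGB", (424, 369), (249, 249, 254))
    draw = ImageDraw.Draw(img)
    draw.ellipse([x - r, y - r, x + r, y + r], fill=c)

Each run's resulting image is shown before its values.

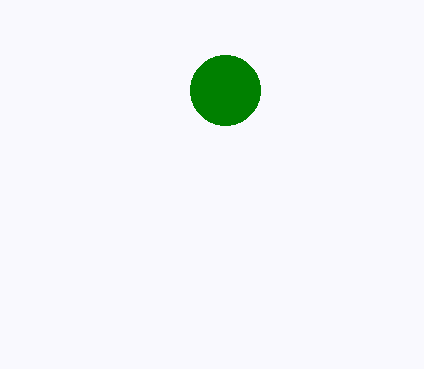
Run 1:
x = 225, y = 90, r = 35, c = 'green'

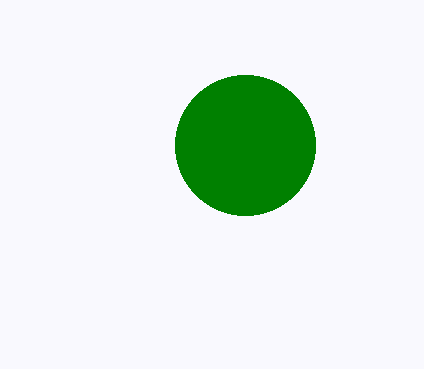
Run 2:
x = 245; y = 145; r = 70; c = 'green'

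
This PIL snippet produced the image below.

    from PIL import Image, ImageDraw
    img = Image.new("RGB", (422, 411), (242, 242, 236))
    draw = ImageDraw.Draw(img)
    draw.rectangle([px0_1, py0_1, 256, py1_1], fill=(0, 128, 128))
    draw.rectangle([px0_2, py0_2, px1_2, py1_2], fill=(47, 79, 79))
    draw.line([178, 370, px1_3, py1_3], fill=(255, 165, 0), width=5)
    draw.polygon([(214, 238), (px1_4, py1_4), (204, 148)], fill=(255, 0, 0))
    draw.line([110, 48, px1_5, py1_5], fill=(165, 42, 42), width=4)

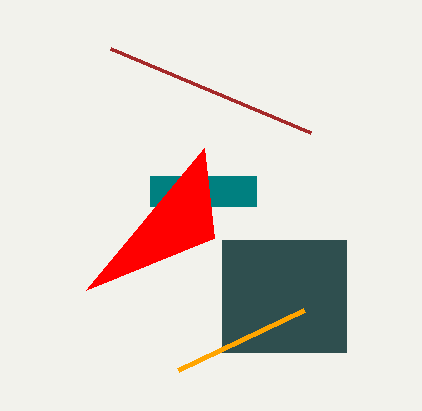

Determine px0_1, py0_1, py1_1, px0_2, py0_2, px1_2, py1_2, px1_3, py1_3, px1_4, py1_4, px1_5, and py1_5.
px0_1 = 150, py0_1 = 176, py1_1 = 206, px0_2 = 222, py0_2 = 240, px1_2 = 346, py1_2 = 352, px1_3 = 304, py1_3 = 310, px1_4 = 86, py1_4 = 290, px1_5 = 310, py1_5 = 132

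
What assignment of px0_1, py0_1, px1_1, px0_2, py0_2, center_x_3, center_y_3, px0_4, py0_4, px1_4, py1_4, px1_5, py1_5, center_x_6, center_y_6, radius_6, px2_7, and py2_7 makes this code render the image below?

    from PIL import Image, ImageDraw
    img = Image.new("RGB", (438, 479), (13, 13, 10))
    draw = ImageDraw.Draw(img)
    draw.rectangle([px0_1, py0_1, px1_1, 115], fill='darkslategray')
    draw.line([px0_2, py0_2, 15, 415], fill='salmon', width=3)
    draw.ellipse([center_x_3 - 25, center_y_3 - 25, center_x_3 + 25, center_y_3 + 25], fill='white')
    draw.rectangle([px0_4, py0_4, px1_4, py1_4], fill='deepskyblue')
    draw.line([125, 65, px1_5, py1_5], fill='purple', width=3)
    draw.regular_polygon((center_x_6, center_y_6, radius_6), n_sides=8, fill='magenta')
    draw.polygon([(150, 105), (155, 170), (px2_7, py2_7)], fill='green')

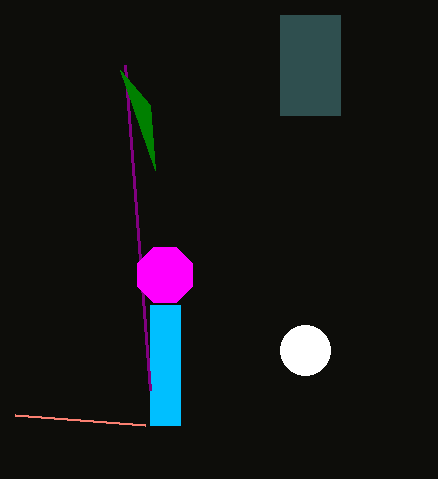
px0_1 = 280; py0_1 = 15; px1_1 = 340; px0_2 = 145; py0_2 = 425; center_x_3 = 305; center_y_3 = 350; px0_4 = 150; py0_4 = 305; px1_4 = 180; py1_4 = 425; px1_5 = 150; py1_5 = 390; center_x_6 = 165; center_y_6 = 275; radius_6 = 30; px2_7 = 120; py2_7 = 70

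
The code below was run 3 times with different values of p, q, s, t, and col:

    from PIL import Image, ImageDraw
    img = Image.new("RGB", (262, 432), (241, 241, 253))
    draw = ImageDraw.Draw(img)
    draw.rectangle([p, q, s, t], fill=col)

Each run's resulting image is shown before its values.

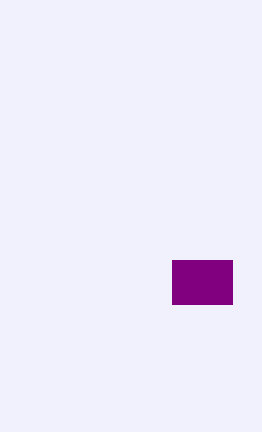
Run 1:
p = 172; q = 260; s = 232; t = 304; col = 'purple'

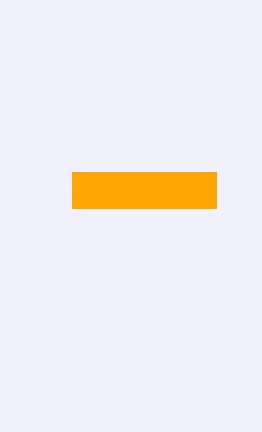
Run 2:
p = 72, q = 172, s = 216, t = 208, col = 'orange'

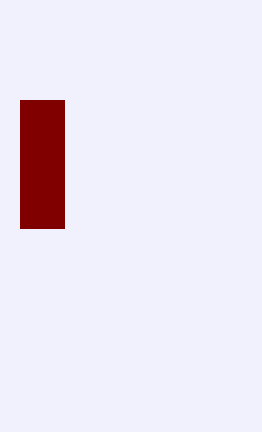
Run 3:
p = 20
q = 100
s = 64
t = 228
col = 'maroon'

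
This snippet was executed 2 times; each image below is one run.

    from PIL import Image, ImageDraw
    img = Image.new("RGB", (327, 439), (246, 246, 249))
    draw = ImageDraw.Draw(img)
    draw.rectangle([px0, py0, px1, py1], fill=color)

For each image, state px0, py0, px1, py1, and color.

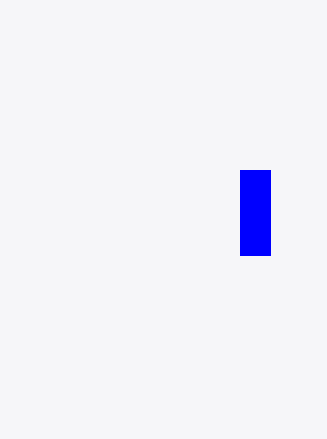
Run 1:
px0 = 240
py0 = 170
px1 = 270
py1 = 255
color = 'blue'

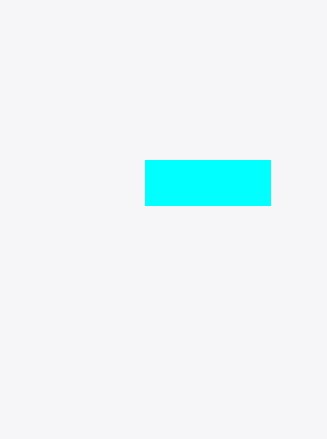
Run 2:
px0 = 145; py0 = 160; px1 = 270; py1 = 205; color = 'cyan'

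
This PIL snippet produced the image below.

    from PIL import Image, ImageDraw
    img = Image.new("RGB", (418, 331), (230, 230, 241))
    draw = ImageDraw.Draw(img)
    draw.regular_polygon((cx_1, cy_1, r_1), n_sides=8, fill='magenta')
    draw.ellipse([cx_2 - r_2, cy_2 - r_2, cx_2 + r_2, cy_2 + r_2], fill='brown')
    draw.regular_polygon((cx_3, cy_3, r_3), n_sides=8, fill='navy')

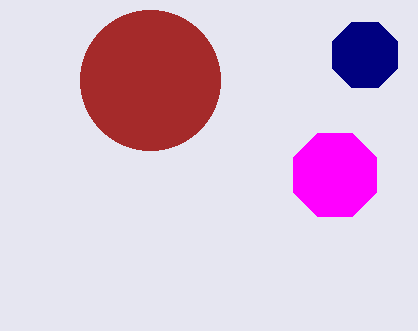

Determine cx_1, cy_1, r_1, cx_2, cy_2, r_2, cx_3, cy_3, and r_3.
cx_1 = 335, cy_1 = 175, r_1 = 45, cx_2 = 150, cy_2 = 80, r_2 = 70, cx_3 = 365, cy_3 = 55, r_3 = 35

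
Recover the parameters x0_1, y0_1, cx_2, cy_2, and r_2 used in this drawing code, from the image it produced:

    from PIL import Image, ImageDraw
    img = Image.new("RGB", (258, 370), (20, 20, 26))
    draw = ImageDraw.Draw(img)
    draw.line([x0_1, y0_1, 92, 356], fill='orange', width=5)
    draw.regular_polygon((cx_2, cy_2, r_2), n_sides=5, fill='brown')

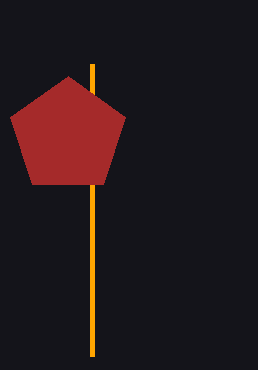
x0_1 = 92; y0_1 = 64; cx_2 = 68; cy_2 = 136; r_2 = 60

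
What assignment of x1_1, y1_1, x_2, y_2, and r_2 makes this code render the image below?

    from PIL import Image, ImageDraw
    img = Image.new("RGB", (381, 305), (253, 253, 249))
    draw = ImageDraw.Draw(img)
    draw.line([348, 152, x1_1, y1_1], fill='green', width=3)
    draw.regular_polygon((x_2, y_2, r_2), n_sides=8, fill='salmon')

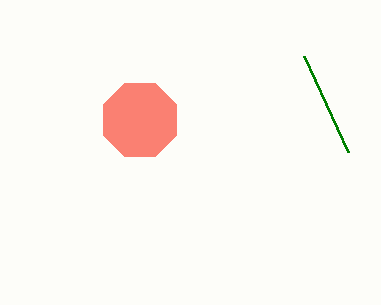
x1_1 = 304, y1_1 = 56, x_2 = 140, y_2 = 120, r_2 = 40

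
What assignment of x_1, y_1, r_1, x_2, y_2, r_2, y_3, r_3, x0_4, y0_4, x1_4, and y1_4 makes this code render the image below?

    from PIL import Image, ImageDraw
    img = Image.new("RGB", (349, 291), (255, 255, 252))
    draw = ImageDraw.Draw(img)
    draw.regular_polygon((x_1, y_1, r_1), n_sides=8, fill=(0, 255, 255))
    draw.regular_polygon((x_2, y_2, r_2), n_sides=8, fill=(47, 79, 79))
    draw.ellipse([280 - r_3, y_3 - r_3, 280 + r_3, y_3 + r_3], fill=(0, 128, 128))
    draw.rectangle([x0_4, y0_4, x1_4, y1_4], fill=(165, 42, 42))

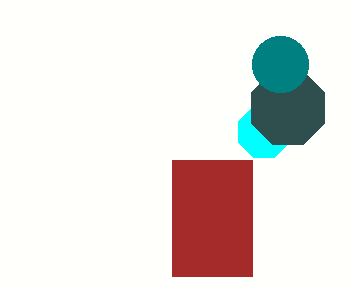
x_1 = 264, y_1 = 132, r_1 = 28, x_2 = 288, y_2 = 108, r_2 = 40, y_3 = 64, r_3 = 28, x0_4 = 172, y0_4 = 160, x1_4 = 252, y1_4 = 276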